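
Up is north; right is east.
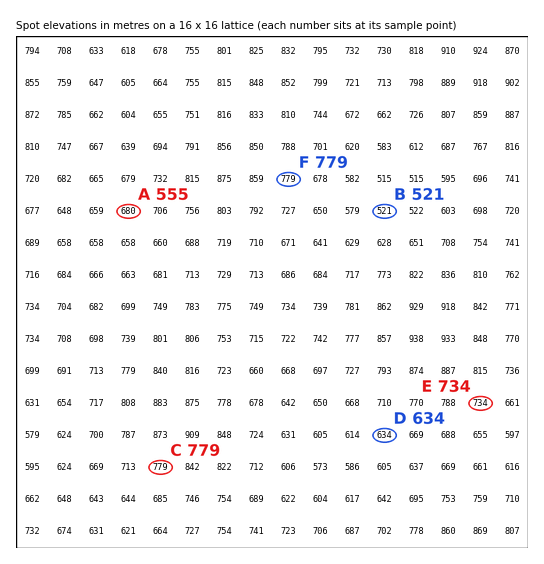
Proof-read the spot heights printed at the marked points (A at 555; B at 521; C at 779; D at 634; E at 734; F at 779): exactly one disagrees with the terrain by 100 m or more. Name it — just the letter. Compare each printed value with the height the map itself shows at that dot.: A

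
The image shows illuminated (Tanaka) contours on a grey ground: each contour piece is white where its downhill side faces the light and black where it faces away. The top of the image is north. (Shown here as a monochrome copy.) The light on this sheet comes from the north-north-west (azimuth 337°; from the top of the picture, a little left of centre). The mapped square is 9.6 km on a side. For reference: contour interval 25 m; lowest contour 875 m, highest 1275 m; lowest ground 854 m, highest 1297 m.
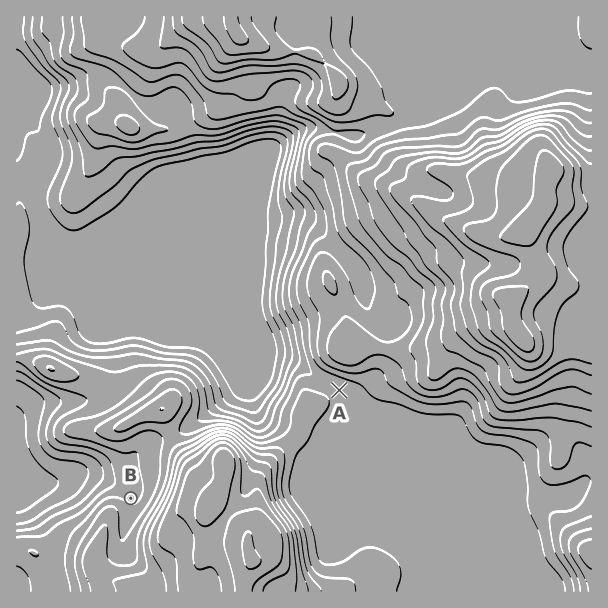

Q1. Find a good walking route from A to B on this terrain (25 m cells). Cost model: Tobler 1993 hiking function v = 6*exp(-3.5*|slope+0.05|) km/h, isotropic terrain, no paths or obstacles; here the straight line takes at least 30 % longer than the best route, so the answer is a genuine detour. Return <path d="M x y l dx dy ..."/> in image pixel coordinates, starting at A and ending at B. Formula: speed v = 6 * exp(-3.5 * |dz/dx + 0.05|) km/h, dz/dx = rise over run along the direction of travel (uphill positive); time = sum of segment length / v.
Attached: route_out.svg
<path d="M339 390l-10 11-33 16-12 12-18 9-11 0-24-12-15 0-33 17-3 0-9 4-4 5-9 18-14 13-1 3-12 12"/>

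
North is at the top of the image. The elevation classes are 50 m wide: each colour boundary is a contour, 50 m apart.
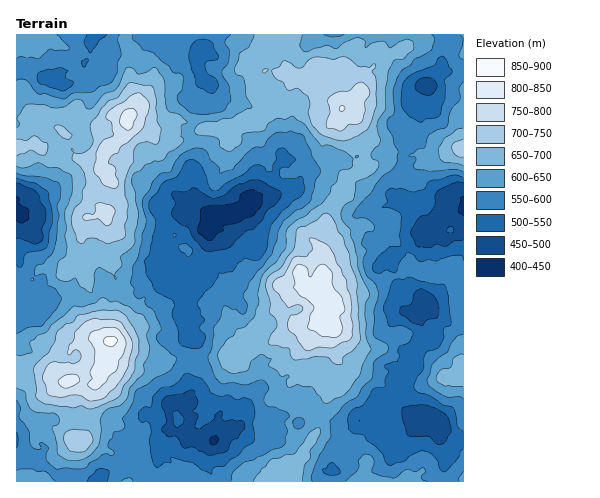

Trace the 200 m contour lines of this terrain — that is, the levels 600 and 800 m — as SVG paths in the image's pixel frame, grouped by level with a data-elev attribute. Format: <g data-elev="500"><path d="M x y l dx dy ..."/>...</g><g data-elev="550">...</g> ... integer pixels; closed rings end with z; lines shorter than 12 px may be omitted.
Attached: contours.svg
<g data-elev="600"><path d="M55 481l-10-10-7 0-7-2-11 0-3 1"/><path d="M133 481l-3-3-9 3"/><path d="M312 481l-1-4 4-12 5-11 11-17-1-16 14-17 14-8 4-8 10-10 2-17 14-10 0-6-12-7-3-4 1-23 4-19-2-8-9-8-4-12 0-5 4-9-5-5 0-4 3-8 7-1 2-6-7-7-11-1-3-3 3-7 14-14 12-17 10-7 5-7 1-12-4-8-1-7-5-8-1-5 1-4 5-4 1-3 0-24 3-10 6-8 8-5 4-6 17-9 3-11-3-4"/><path d="M428 481l-5-1-2-2 1-2 3-4-1-4-8 4-10-2-13 8-19-5-2-2 2-7 0-5-3-3-6-2-7 6 1 6-2 5-12 10"/><path d="M298 429l-4-2-1-6 5-4 4 1 2 3 0 4-3 3z"/><path d="M17 400l4 8-2 10 10 13 2 14 3 3 5 2 2-2-2-4 1-1 3 0 5 3-2 13 10 10 11-1 17 0 6-5 13-9 3-1 5 3 3-1 0-4-6-5 0-3 4-5 2-6 6-1 4-3 1-4-3-6 11-15 3-12 19-13 15-7 7-12-20-19-1-4 5-7-6-17-9-7-1-7-6 1-4-3-1-8-3-5 2-16 5-11 4-22 4-12-4-16 1-8 7-8 4-10 6-6 11-3 5-11 5-5 6-4 9-3 9 2 5 9 9 9 1 5 1 0 11-3 14-17 9-6 9-1 5-8 7-5 15-2 10 3 4 3 6 13 1 6 8 14 0 5-5 7-4 18-9 8-8 4-11 10-4 9-2 9-6 15-22 27-1 6-4 6-1 3 5 8-3 8-3 1-6-5-4 0-8-3-4 12-6 11-2 18-4 11 8 21 7 5 11-1 10 2 15-5 5 1 5 7-5 11 1 5 4 3 5 0 12 5 4 4-5 6 2 9-3 14-4 3-8 2-19 10-10 3-10 9-2 9"/><path d="M463 334l-7 3-4 5-5 10-14 12-6 17 3 5 12 9 6 2 11-1 4 3"/><path d="M17 173l9 3 21 2 10 4 3 4 0 12-3 8 2 11-5 32-2 6-9 8-7 4-2 7 1 2 7-2 4 1 2 10 7 4 7 9-5 11-15 17-14 2-11 6"/><path d="M463 82l-4 6 1 11-9 11-4 16-17 8-5 14-7 1-9 7 7 2-2 8 3 4 13 1 25-1 8 2"/><path d="M17 58l4-1 18 2 11-10 5 1 13 0 1-4-12-11"/><path d="M120 35l-3 5 4 14-3 9-1 10-6 10-12 4-5 4-20 2-8 6-4 0-16-5-7 0-13-14-6-1-3 2"/><path d="M231 35l-6 7 5 9-1 10-6 9-1 3 7 13 2 15-9 11-19 3-13-2-11-10-2-7 5-7 1-14-3-2-7-1-4-6-7-5-9-8-10-3-10-11 0-4"/><path d="M344 35l-11 2-9-2"/><path d="M460 35l3 4-4 17 2 3 2 0"/></g><g data-elev="800"><path d="M92 389l4 1 3-2 7-7 3-5 7-5 3-11 5-7 2-8 0-5-7-10-3-2-13 0-11 3-3 5 0 4 6 11-1 13-4 8 2 7-4 6z"/><path d="M65 388l8-2 6-4 1-2-2-4-3-2-6 0-9 5-2 2 1 2z"/><path d="M329 337l7 0 5-4 1-7-2-9 5-7-3-13-7-7-3-6 0-11-6-8-5-1-4 3-5 9-3 1-3-10-8-3-5 9 2 10-1 5 6 8 6 3 8 7-4 9-2 12 13 9z"/><path d="M127 130l5-2 5-12 0-3-4-4-8 1-5 7 0 8z"/><path d="M340 110l3 1 2-4-4-1z"/></g>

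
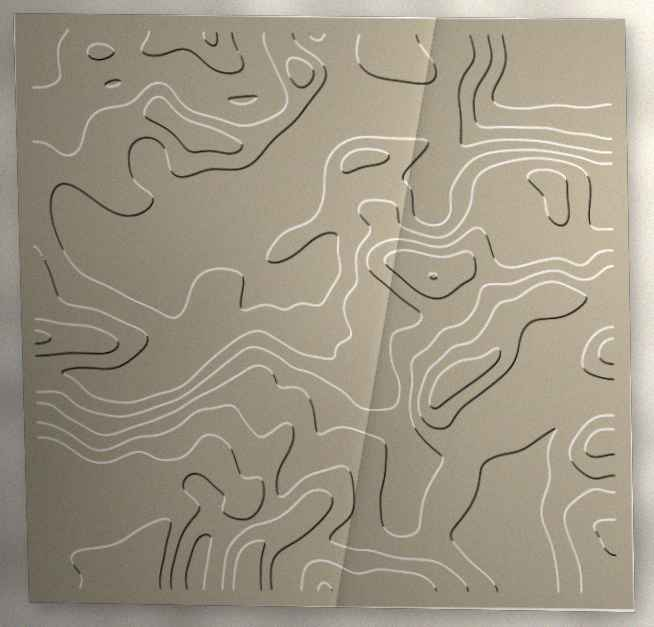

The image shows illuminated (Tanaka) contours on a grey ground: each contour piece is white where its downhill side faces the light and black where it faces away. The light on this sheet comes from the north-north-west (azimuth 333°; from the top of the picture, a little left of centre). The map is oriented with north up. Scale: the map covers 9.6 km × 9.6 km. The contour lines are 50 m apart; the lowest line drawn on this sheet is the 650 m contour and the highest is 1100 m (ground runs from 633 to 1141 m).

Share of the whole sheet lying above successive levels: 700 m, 96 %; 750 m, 95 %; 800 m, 74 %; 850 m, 57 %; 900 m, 47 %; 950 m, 36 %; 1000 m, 21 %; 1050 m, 11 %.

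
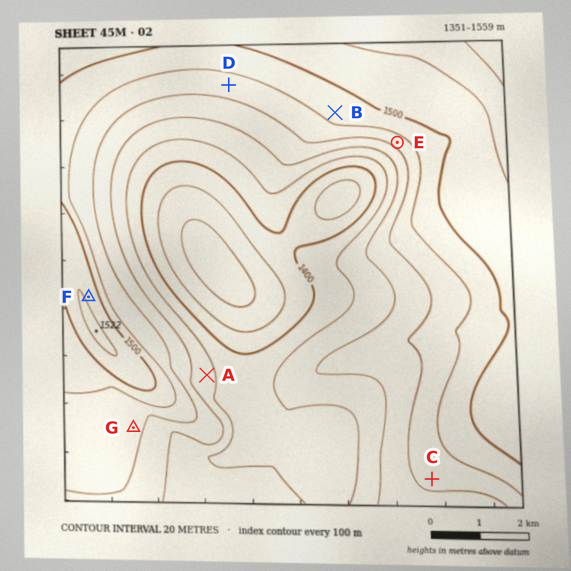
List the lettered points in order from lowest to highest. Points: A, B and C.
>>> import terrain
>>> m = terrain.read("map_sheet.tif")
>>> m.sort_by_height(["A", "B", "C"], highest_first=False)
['A', 'C', 'B']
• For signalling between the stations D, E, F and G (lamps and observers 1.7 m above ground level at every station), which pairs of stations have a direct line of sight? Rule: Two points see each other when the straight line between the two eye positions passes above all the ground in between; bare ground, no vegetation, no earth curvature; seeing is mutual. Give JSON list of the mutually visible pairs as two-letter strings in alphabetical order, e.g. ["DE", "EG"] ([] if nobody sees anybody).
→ ["DF", "EF"]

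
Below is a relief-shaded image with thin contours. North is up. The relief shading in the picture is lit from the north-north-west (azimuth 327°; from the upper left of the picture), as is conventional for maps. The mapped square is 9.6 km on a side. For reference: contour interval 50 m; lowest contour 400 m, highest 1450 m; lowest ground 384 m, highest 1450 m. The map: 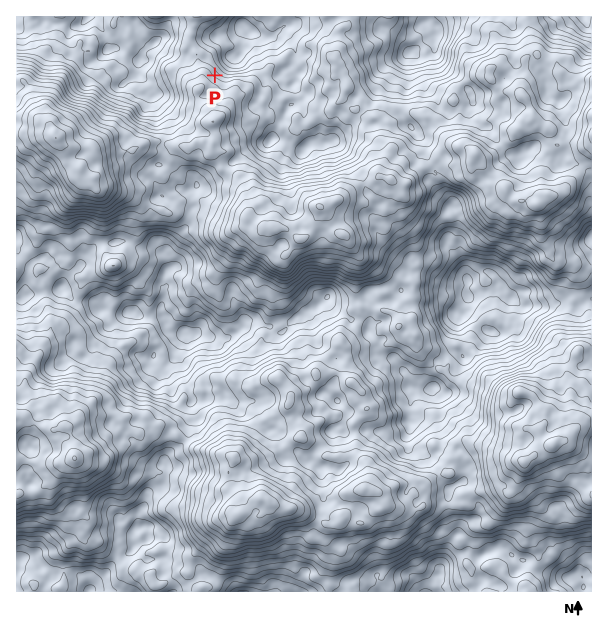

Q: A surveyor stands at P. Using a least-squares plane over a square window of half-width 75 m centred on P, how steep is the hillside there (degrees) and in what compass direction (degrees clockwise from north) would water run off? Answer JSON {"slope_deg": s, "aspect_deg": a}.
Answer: {"slope_deg": 29, "aspect_deg": 42}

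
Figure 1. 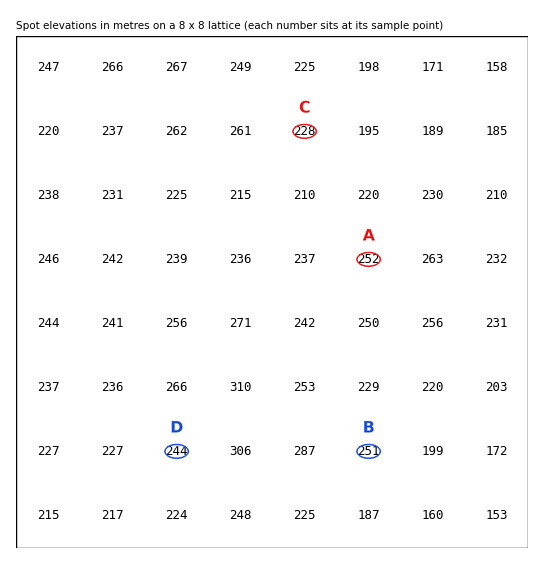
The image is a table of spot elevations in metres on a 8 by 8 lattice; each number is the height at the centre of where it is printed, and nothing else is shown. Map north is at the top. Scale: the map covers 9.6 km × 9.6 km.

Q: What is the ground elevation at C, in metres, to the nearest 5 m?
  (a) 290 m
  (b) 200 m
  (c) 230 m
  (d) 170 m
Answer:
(c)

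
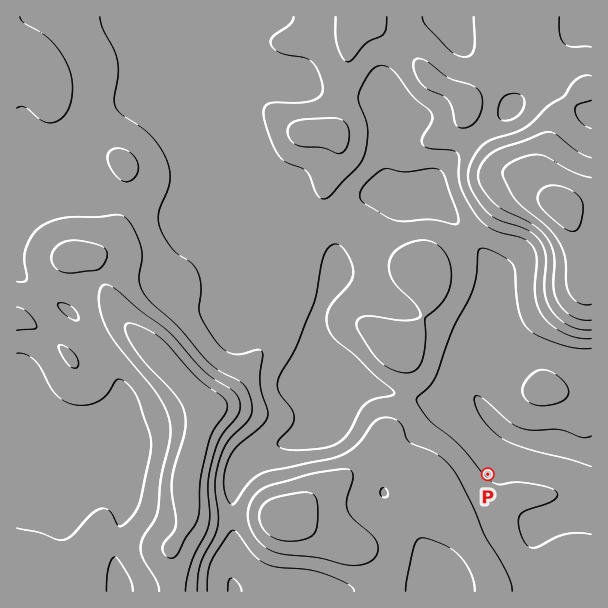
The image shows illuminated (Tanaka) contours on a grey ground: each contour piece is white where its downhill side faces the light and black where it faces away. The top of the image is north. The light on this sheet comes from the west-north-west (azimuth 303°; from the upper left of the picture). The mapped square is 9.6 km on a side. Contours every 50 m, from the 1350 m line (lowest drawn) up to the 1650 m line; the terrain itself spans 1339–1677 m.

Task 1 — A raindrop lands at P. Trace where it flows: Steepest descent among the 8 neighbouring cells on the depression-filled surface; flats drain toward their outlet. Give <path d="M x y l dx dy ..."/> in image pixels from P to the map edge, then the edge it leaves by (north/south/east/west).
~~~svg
<path d="M488 474l4-4 0-8 5-9 18-18 6 2 1 1 5 0 1 2 11 0 1 1 3 0 6 5 9 1 2 2 16 0 2 1 13 2"/>
exit: east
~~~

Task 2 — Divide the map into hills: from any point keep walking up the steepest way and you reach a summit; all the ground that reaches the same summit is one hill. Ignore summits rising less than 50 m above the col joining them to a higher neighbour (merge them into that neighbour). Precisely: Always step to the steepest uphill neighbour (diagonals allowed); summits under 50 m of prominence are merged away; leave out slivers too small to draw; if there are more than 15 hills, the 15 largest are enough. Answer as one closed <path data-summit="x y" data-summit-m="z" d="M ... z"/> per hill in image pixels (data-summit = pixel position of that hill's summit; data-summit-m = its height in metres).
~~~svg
<path data-summit="189 468" data-summit-m="1637" d="M147 16l-131 1 1 575 216 0 1-7-4-7 4-27-2-59 8-24 6-8 17-10 40-12 15-8 10-10 2-4-2-24-6-12-4-18-2-39 6-20 14-28-3-3-28-4-18-6-39-34-7-13-5-17 0-25 6-20-2-12-23-37-35-29-24-31-7-14z"/><path data-summit="560 206" data-summit-m="1677" d="M591 16l-443 1 3 13 7 14 24 31 12 9 9 1 25-12 21 0 44 12 13 1 23 8 19 3 32 0 6 4 4 12 0 27-4 16 0 21 4 12 5 5 7 4 24-4 8 5 41 44 17 24 0 30-5 27 1 30-13 23-1 15 16 24 10 10 16 9-5 6-6 18-1 27 10 20 14 14 11 6 36-10 17-3z"/><path data-summit="281 518" data-summit-m="1589" d="M350 382l-17 2-7 5 4 10 0 17-2 4-10 10-15 8-40 12-17 10-6 8-8 24 2 59-4 27 4 14 206-1-1-12-29-63-12-14-14-10 1-21 7-19 34-26 15-16 21-10 14-2-9-2-21 6-20 0z"/><path data-summit="395 348" data-summit-m="1492" d="M387 193l-10 0-8 3-13 13-19 36-1 31-14 27-6 20 0 27 6 30 5 8 6-4 17-2 76 20 20 0 21-6 9 1-2-16 14-27-1-30 5-27 0-30-17-24-41-44-8-5-25 4z"/><path data-summit="308 132" data-summit-m="1523" d="M249 73l-21 0-25 12-10-1 24 20 12 18 13 27-6 24 0 25 5 17 7 13 39 34 48 12 2-29 19-36 16-15 22 0-4-5-4-12 0-21 4-16 0-27-4-12-6-4-32 0-19-3-23-8-13-1z"/>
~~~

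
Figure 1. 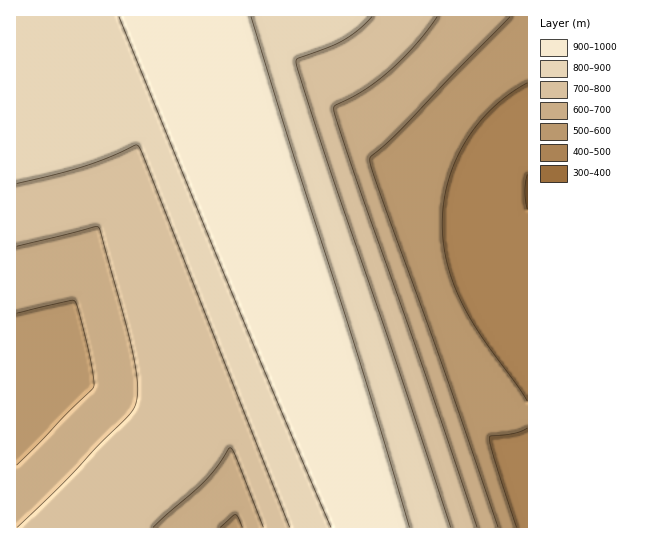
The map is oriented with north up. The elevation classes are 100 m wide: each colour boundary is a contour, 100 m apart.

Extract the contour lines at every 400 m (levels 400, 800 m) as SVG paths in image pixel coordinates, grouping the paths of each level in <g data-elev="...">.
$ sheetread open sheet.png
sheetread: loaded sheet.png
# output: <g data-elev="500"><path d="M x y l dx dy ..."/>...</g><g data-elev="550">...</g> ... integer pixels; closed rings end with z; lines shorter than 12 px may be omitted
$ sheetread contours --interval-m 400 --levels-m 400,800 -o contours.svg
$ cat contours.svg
<g data-elev="400"><path d="M527 209l-2-18 2-17"/></g><g data-elev="800"><path d="M451 527l-57-171-66-193-32-100 2-5 33-12 15-7 14-10 12-12"/><path d="M17 184l64-17 29-10 25-12 3 1 5 10 147 371"/></g>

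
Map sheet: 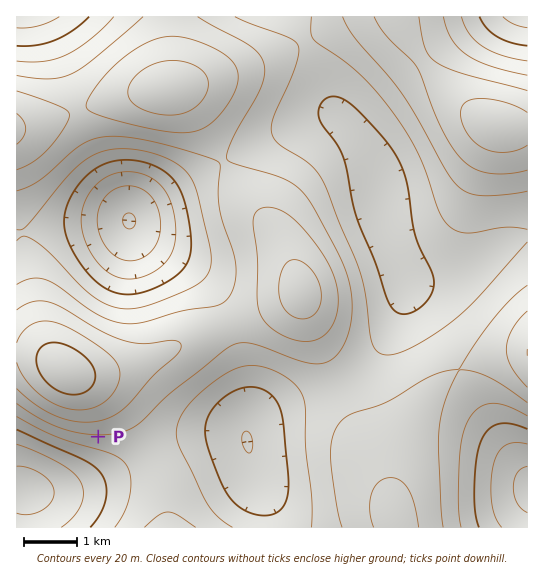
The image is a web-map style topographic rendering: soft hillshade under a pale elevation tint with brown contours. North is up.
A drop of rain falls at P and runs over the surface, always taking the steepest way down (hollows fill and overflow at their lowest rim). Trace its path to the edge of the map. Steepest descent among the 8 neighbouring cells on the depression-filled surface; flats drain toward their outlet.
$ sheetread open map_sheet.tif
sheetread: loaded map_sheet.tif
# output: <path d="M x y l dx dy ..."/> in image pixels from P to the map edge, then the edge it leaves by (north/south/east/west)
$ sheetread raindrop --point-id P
<path d="M98 437l0 17-32 32-17 0-2 1-29 0-1 2"/>
exit: west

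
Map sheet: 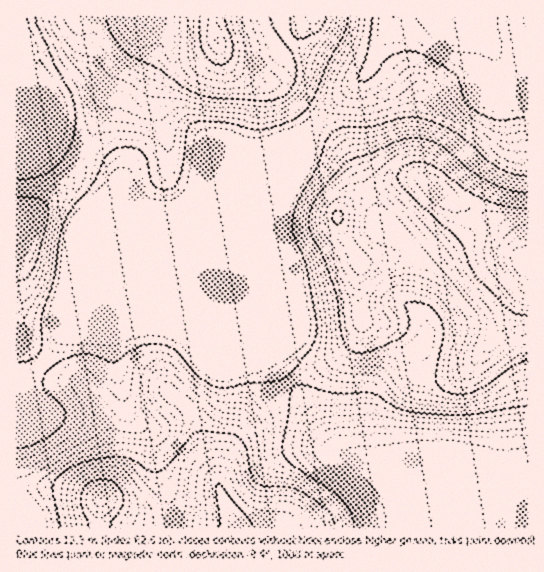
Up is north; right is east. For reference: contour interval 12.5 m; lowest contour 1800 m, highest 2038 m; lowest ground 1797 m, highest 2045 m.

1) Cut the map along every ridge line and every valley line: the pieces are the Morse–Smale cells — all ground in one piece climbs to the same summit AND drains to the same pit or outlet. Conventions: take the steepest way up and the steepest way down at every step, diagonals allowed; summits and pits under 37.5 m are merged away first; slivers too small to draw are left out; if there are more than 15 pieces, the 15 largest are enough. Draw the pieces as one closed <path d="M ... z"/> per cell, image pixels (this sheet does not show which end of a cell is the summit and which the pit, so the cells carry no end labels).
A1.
<path d="M527 16l-126 1-16 20-17 34-49 48-10 12 0 11-2 8-26 61 0 24 3 7 0 92-8 19 0 6 14 22 52-28 15-16 5-17 9 4 19 3 7 4 7 7 9 17 3 20 7 2 22 0 16-4 31-30 5-8 27-45 4-19z"/><path d="M402 16l-385 0-1 14 9 23 2 10 29 71 41 15 10 7 12 14 1 12 18 21 19 6 17 0 96-40 73-74 17-14 8-10 17-34z"/><path d="M301 139l-164 164-72 30-13 20-17 16-19 2 1 157 151-1 1-29-12-31-4-28-1-4-15-12 8 4 9 0 5-3 49-58z"/><path d="M527 272l-3 18-27 45-5 8-31 30-16 4-28-1-4-21-9-17-14-11-19-3-9-4-5 17-15 16-15 10-29 13-7 6 17 23 17 33 10 11 27 11 27 0 2 2-7 8-1 5 10 16 10 10 10 0 12-4 29-16 2 2-46 24-7 10 0 11 125-1z"/><path d="M27 64l-11 5 1 302 18-2 17-16 13-20 72-30 130-130-13 3-75 32-22 1-11-2-8-4-18-21-1-12-12-14-10-7-41-15z"/><path d="M309 132l-10 13-91 221-49 58-5 3-13-1 11 9 5 32 11 26 1 35 66-1-2-8-10-21-4-13 4-22 21-42 45-39-13-23 0-6 8-19 0-92-3-7 0-24 26-61 2-8z"/><path d="M290 381l-46 40-21 42-4 22 16 43 167 0 2-15 6-6 46-24-2-2-29 16-12 4-10 0-10-10-10-16 1-5 7-8-2-2-27 0-27-11-10-11-17-33z"/><path d="M17 31l-1 36 3 1 8-3 0-7z"/>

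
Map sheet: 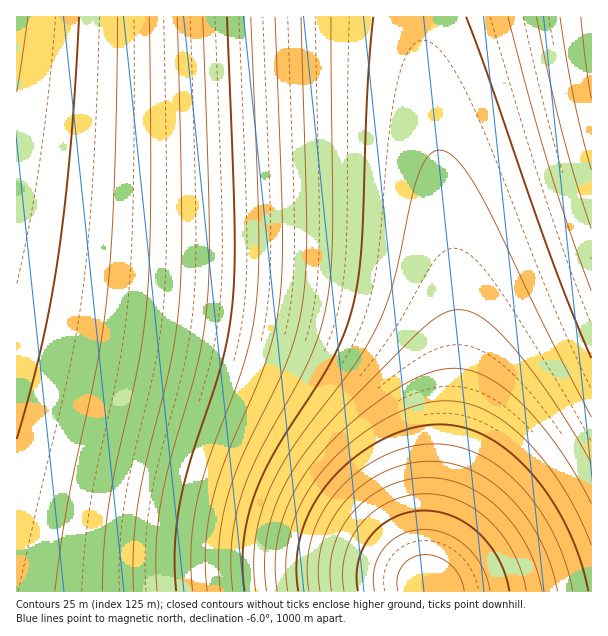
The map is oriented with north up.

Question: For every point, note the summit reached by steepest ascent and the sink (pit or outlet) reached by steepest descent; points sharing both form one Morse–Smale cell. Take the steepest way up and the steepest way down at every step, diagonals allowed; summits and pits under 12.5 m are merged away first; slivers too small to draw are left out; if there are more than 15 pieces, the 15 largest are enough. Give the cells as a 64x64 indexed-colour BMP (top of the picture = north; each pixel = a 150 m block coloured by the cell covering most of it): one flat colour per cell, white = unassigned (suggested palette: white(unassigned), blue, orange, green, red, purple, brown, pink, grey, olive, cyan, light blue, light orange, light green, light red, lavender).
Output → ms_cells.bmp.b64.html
<image width="64" height="64" href="data:image/bmp;base64,Qk12CAAAAAAAAHYAAAAoAAAAQAAAAEAAAAABAAQAAAAAAAAIAAATCwAAEwsAABAAAAAAAAAA////ALR3HwAOf/8ALKAsACgn1gC9Z5QAS1aMAMJ34wB/f38AIr28AM++FwDox64AeLv/AIrfmACWmP8A1bDFABERERERERERERERERERERERERERERERIiIiIiIiIiIiEREREREREREREREREREREREREREREREiIiIiIiIiIiIRERERERERERERERERERERERERERERESIiIiIiIiIiIhERERERERERERERERERERERERERERERIiIiIiIiIiIiEREREREREREREREREREREREREREREREiIiIiIiIiIiIRERERERERERERERERERERERERERERESIiIiIiIiIiIhERERERERERERERERERERERERERERERIiIiIiIiIiIiERERERERERERERERERERERERERERERESIiIiIiIiIiIRERERERERERERERERERERERERERERERIiIiIiIiIiIhEREREREREREREREREREREREREREREREiIiIiIiIiIiERERERERERERERERERERERERERERERESIiIiIiIiIiIRERERERERERERERERERERERERERERERIiIiIiIiIiIhEREREREREREREREREREREREREREREREiIiIiIiIiIiERERERERERERERERERERERERERERERERIiIiIiIiIiIREREREREREREREREREREREREREREREREiIiIiIiIiIhERERERERERERERERERERERERERERERESIiIiIiIiIiERERERERERERERERERERERERERERERERIiIiIiIiIiIREREREREREREREREREREREREREREREREiIiIiIiIiIhERERERERERERERERERERERERERERERESIiIiIiIiIiEREREREREREREREREREREREREREREREREiIiIiIiIiIRERERERERERERERERERERERERERERERESIiIiIiIiIhERERERERERERERERERERERERERERERERIiIiIiIiIiEREREREREREREREREREREREREREREREREiIiIiIiIiIRERERERERERERERERERERERERERERERESIiIiIiIiIhERERERERERERERERERERERERERERERERIiIiIiIiIiEREREREREREREREREREREREREREREREREiIiIiIiIiIRERERERERERERERERERERERERERERERESIiIiIiIiIhERERERERERERERERERERERERERERERERIiIiIiIiIiEREREREREREREREREREREREREREREREREiIiIiIiIiIRERERERERERERERERERERERERERERERESIiIiIiIiIhERERERERERERERERERERERERERERERERIiIiIiIiIiEREREREREREREREREREREREREREREREREiIiIiIiIiIRERERERERERERERERERERERERERERERESIiIiIiIiIhERERERERERERERERERERERERERERERERIiIiIiIiIiEREREREREREREREREREREREREREREREREiIiIiIiIiIRERERERERERERERERERERERERERERERESIiIiIiIiIhERERERERERERERERERERERERERERERERIiIiIiIiIiEREREREREREREREREREREREREREREREREiIiIiIiIiIREREREREREREREREREREREREREREREREiIiIiIiIiIhERERERERERERERERERERERERERERERESIiIiIiIiIiERERERERERERERERERERERERERERERERIiIiIiIiIiIREREREREREREREREREREREREREREREREiIiIiIiIiIhERERERERERERERERERERERERERERERESIiIiIiIiIiERERERERERERERERERERERERERERERERIiIiIiIiIiIREREREREREREREREREREREREREREREREiIiIiIiIiIhEREREREREREREREREREREREREREREREiIiIiIiIiIiERERERERERERERERERERERERERERERESIiIiIiIiIiIRERERERERERERERERERERERERERERERIiIiIiIiIiIhEREREREREREREREREREREREREREREREiIiIiIiIiIiERERERERERERERERERERERERERERERESIiIiIiIiIiIRERERERERERERERERERERERERERERERIiIiIiIiIiIhEREREREREREREREREREREREREREREREiIiIiIiIiIiEREREREREREREREREREREREREREREREiIiIiIiIiIiIRERERERERERERERERERERERERERERESIiIiIiIiIiIhERERERERERERERERERERERERERERERIiIiIiIiIiIiEREREREREREREREREREREREREREREREiIiIiIiIiIiIRERERERERERERERERERERERERERERESIiIiIiIiIiIhERERERERERERERERERERERERERERERIiIiIiIiIiIiERERERERERERERERERERERERERERERIiIiIiIiIiIiIREREREREREREREREREREREREREREREiIiIiIiIiIiIhERERERERERERERERERERERERERERESIiIiIiIiIiIiERERERERERERERERERERERERERERERIiIiIiIiIiIiIREREREREREREREREREREREREREREREiIiIiIiIiIiIhERERERERERERERERERERERERERERESIiIiIiIiIiIi"/>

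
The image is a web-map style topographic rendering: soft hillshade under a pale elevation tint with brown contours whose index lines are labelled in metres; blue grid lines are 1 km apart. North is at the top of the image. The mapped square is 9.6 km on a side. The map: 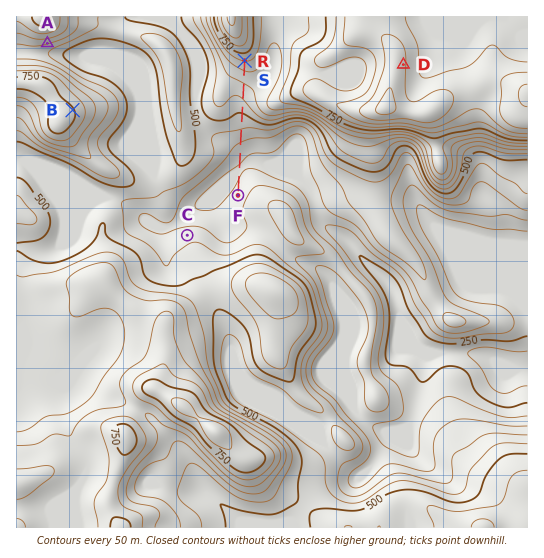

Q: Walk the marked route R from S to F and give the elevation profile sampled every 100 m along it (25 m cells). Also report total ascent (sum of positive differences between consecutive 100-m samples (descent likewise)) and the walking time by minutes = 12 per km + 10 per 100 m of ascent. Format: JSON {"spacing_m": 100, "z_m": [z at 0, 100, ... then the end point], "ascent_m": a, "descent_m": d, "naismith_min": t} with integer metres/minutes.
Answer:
{"spacing_m": 100, "z_m": [703, 673, 647, 625, 605, 586, 569, 553, 536, 517, 498, 480, 464, 447, 427, 407, 388, 373, 361, 353, 348, 347, 349, 354, 361, 369, 372], "ascent_m": 24, "descent_m": 355, "naismith_min": 33}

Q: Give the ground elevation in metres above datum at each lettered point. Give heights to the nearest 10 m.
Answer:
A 600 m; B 760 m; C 430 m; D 910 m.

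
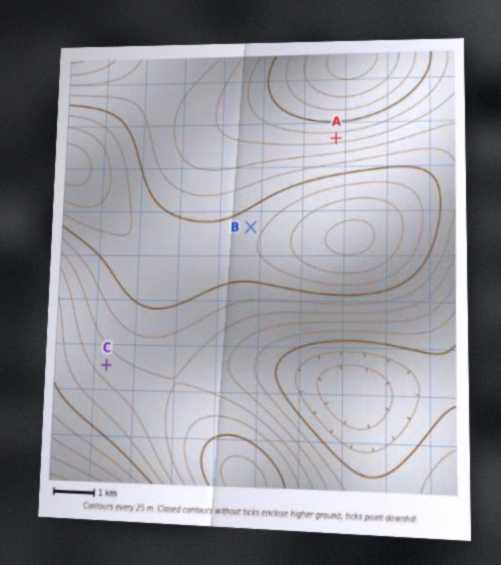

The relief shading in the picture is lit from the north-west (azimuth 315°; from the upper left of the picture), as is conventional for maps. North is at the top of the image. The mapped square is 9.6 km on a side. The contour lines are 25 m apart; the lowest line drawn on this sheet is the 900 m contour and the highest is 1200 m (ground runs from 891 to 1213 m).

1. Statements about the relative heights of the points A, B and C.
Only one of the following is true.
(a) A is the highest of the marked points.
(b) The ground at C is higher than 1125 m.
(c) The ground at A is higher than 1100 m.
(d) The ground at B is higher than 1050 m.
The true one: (d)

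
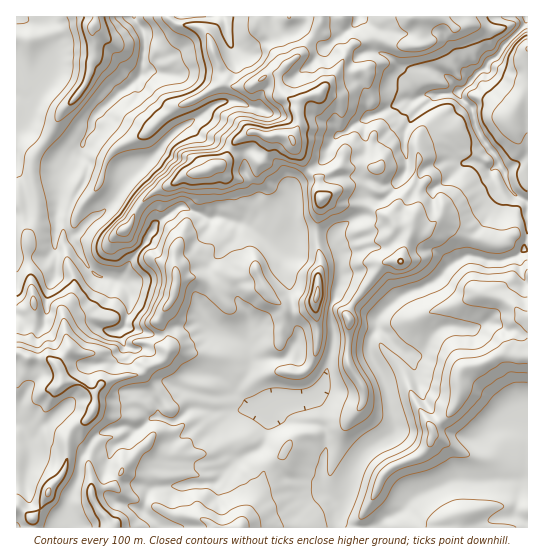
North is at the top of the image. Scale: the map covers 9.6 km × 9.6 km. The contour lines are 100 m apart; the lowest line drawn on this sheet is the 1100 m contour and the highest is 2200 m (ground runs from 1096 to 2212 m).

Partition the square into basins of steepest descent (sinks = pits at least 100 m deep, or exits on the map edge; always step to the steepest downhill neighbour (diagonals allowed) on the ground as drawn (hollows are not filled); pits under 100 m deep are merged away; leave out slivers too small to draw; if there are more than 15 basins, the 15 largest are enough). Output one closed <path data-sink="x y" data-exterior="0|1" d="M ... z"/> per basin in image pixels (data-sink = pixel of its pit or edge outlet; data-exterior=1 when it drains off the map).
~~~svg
<path data-sink="526 17" data-exterior="1" d="M527 16l-206 1-4 14-16 23-12 9-10 11 0 12 2 7 5 4 13 5 0 24-7 11 1 8 16 26 10 8 2 24-4 16 0 26 4 20-4 14-1 22-5 6-9 4-16 0-21-21-8-19-18 6-14-1-8 9-22-8-18 2-4 18-14 21 0 4 9 16-1 19-6 6-14 4-8 8-14 1-22 7-8 10 0 14-3 7-7 7-11 6-6 8-1 14 15 3 6 7 3 34 4-4 19-2 7 6 22 11 14 3 16 8 12 0 20 5 9 8 314-1z"/><path data-sink="134 17" data-exterior="1" d="M321 16l-225 1 0 5-4 5 3 12 0 18-8 25-8 12-16 16-12 24-19 25-1 15 5 25 0 19-9 19-4-23-4-8-3 0 1 147 12 6 20 0 7 6 6 18 16 0 16 10 9-10 22-7 14-1 8-8 14-4 6-6 1-19-9-16 0-4 14-21 4-18 18-2 22 8 8-9 14 1 18-6 8 19 21 21 16 0 13-8 6-38-4-20 0-26 4-16-2-24-10-8-16-26-1-8 7-11 0-24-13-5-5-4-2-7 0-12 10-11 12-9 16-23 4-9z"/><path data-sink="17 17" data-exterior="1" d="M95 16l-79 1 0 188 7 9 4 23 9-19 0-19-5-25 1-15 19-25 12-24 16-16 8-12 8-25 0-18-3-12 4-5z"/><path data-sink="17 425" data-exterior="1" d="M19 353l-3 1 0 152 17 11 8-10 11-22 12-14 3-8 1-28 6-8 11-6 7-7 3-7 0-13-17-11-16 0-6-18-7-6-20 0z"/>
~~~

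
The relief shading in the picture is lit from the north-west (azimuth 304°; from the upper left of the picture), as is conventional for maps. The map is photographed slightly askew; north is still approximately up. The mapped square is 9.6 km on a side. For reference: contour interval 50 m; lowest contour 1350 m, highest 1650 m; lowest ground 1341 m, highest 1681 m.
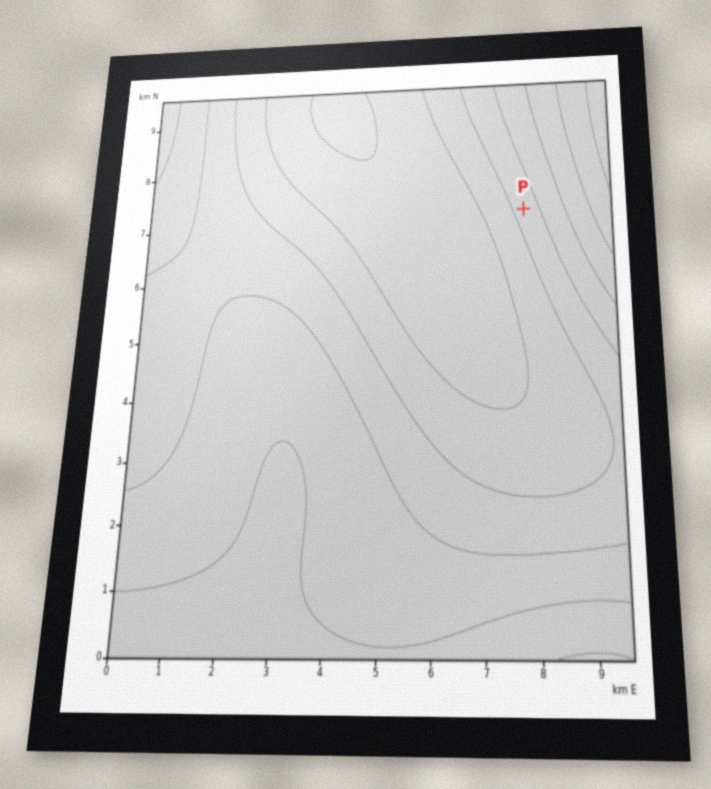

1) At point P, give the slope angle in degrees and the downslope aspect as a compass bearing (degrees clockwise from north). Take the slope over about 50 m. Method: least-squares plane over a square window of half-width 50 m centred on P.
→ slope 6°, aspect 247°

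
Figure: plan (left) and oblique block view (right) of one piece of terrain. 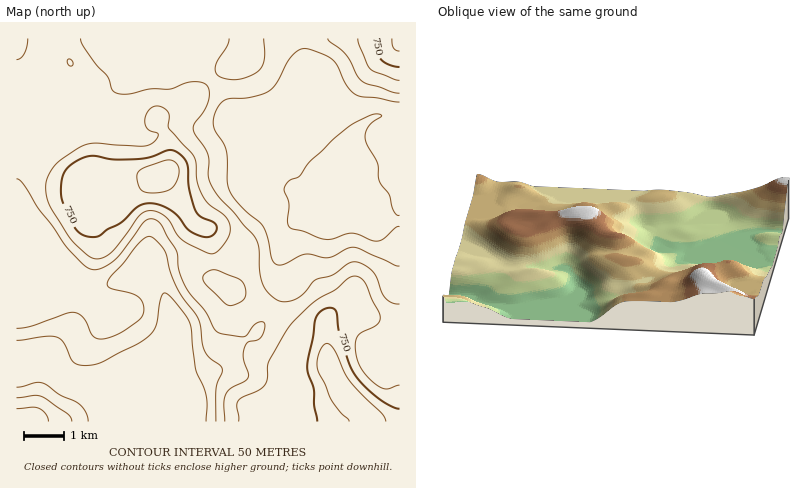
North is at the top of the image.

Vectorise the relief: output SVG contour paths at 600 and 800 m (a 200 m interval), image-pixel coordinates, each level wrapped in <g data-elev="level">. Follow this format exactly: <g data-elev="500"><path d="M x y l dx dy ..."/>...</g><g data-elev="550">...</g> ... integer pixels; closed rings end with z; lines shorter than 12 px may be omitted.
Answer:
<g data-elev="600"><path d="M72 422l-1-4-3-4-26-17-8-2-18 3"/><path d="M16 328l16-2 40-14 6 1 4 4 10 17 5 4 13-1 16-8 16-13 2-6-1-8-3-4-6-4-24-6-3-2 0-4 4-6 12-12 17-22 6-5 6 0 12 13 6 22 7 16 21 30 3 8 2 18 2 8 17 16 0 4-6 16 0 34"/><path d="M400 266l-4 0-36-17-6-2-8 2-16 8-24-3-22 10-6 1-3-1-3-6-4-20-5-12-23-20-11-16-2-8-1-32-2-7-9-13-2-8 4-12 7-10 6-2 22-1 12-3 6-4 8-8 12-24 8-7 6-2 16 4 12 7 6 6 9 20 9 9 6 2 14 1 24 4"/></g><g data-elev="800"><path d="M386 422l-4-8-32-32-6-10-10-23-4-5-4 0-4 4-4 8-1 8 1 6 14 30 17 22"/><path d="M147 192l15 0 10-5 4-5 3-8 0-6-3-6-4-2-6 0-27 10-2 6 1 8 4 6z"/><path d="M392 38l2 10 6 3"/></g>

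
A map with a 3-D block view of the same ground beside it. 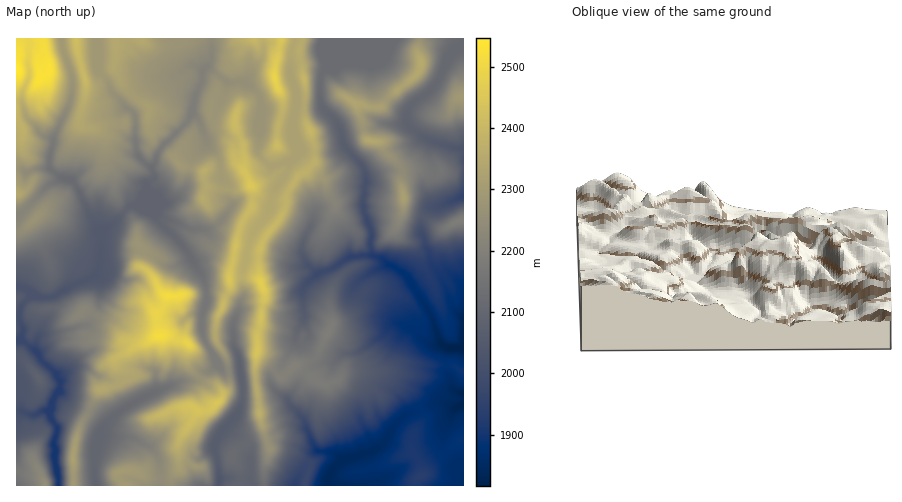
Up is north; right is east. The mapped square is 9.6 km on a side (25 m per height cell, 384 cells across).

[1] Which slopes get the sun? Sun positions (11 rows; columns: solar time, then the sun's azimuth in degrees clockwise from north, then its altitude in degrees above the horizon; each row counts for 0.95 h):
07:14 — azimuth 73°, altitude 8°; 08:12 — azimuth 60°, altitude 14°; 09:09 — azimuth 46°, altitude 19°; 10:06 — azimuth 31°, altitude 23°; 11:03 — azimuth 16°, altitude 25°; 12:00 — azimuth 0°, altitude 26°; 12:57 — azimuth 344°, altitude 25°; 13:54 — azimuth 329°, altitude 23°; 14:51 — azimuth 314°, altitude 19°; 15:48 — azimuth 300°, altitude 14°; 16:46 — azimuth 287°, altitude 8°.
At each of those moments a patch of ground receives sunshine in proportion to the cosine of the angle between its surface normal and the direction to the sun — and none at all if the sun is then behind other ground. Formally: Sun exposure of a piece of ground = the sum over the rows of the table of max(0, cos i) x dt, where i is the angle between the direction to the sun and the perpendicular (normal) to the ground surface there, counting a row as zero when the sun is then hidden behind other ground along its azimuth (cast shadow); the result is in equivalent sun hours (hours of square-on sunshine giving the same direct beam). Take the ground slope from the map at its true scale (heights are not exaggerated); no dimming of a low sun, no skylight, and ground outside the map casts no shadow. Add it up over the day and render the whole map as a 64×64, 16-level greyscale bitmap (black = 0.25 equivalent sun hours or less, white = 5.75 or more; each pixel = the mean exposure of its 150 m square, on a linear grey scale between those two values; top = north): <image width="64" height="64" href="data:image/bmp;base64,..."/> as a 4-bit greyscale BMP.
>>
<image width="64" height="64" href="data:image/bmp;base64,Qk12CAAAAAAAAHYAAAAoAAAAQAAAAEAAAAABAAQAAAAAAAAIAAATCwAAEwsAABAAAAAAAAAAAAAAABEREQAiIiIAMzMzAERERABVVVUAZmZmAHd3dwCIiIgAmZmZAKqqqgC7u7sAzMzMAN3d3QDu7u4A////AGZ4o0mZdVV6l2d3ZEQSdomIdmZlZ3d3dmd3iZiHZniIeImUSIl1aHZniJhjQRaEVnd2ZVVnZneHd3d3mqmHiJioinRIeIad26upmHdkWXRWd3U1VWd1Z5mZh2ZomqqYiKiadGiJh5zu3LmId4z9hWd2dkVWZ5dWeaqph2Z5qZiIqrlUipl2irzLunZWdZpld2Z3RWV6zJdmeJmZmImZmHfO2WN7mHZ5q6u4iHVWhUV3ZWeZh3dRIzRWZ5mZmZmZh97rQ4uXZniJmGV6pkRTJFZUR5hmeDIzNFVmeIiImZmZqrtznMdWd3ZUIjaYRFMjREM1mpm3NVRVRVV4mZiJmaqZqrVr2GVoiGQgEnmFQyI0Q0aJqYRGVVVWNWeaqYiZqqvtlVrbVFeaqHQjRoZCESNDR6qZg1ZVVXVGRXmqmImZljhpqs2FRGnf/9hWZ3UiEjWZmrpDVlVWVGU0VomZiatWUjaqq4QiNGrv/9ubymMhNpy5lCRVVVZUZEREV4mIeHiGNcuacQERJHrv///d6UI2iqpTNEREVUVldmRWeIiIiIZDeJmGQwERJHvv/u/MpEeboxNUNFVFZneHVmd3eJaIdnZ5mq3bhBACE2m8yr/lSKpBNFVXhlZ3d3Z3dlZ3dYdpqFiZu6ZndUQiEjWu/aRHhyV1V4mqh2d3d3dnd3hmd5zERpu1JFeKpUIRJ2enZEdlSIZoqqqpmImZmZmYdml5ujIkV4qWZVUQExIzR2NER1RXiZh4mrqZmaqpmaqZq5q3VTM2vdyEIhESERFWMmRHVVaKu5d4rMuqq7u7u7zMy2R2ISI4qplzECIRFKQXc1qZqpqpl3dVasu7u6qquqq2NmeXd3eaiJlyIzado0lTaZqpmYiYZniHnLq6qoh0N0dXiZmYmZq8u6mIjNxlh1NpmIdoiIh2iJmHqpqXeGZ3Z2Z2RYupisuqqqvOt1Z2Q3uWiYiZepeJmqqamYeIZ4h1ZnqWNGirqZmYmqnIRXUzepipiJiImqqqmYh3d4homXdlWKuXebqqqYiIYmZGlCJqqYZ4h2mry5h3d3d3lniXapqavLqbzbdWeqdEVUaYMTaXV4iXiqvLqYd3d3mGeHdYzd7u3czcu6mrdURENYphJoZnm6iZqqqph3d3ilaId7l0Na3/683dzMmLy6pmi0EUZomJmJqpmamHd4mnZ4h4hlZlR6zKvM3dt7///5iYVRJpynZpq7l3mpiImpVol4hmd3ZmZ5iJuGd53//rmJiHVpu8uGaau3ZpuqqqZniIh2d3d3d3Z3eZMV7/67mImqiLvMqZh2ettkSLzKZWeXh3Znd4iHh3h4q7/8iKqHecp4qrqYZ3IBW9p2eXVFZ3dmdFZomHeId3eN/qiZiWZ6uoeJmGZ3MjQ0isthASRWVlVTRWd3d3h3iJiYq8u4ZWm6d4h4dmU0VkMQAgAAAUZDNEM0VmZnd3iJmIrNy5VniauYi4VFVUVWZCM0QAADUxASJDRVVWZ4h4nLq93JZpqpm6iKlDRFVmZmNFR2I2iDMQAIVERFZ3h3ibu7zJaKmYiLp3m3NFVXdmVXpmmFV0NWMQqmREVniHd4rP3JeHQzJKu3aKtkVVV3ZWiFaZdWRJ3ISbp2Z3iIdmWc7Jl1RDITWspWiqZWZWdmiXNXh0ZovO/Vi6iHd4ZlQ2uYiKqXQ0U2vIeIqGdlZ2iZZniHV3iazvFIupd4dFVFZniIecuFiGRqqHiIdlRFiHZWeIdXdlaL5UWbqppUNFd2eIdlabqHUyNVeJl1Q0WKp1iamZl0NDRspWrd2EU0Z1ZnZmQ3qoeIdVd4mmQzRomYaJmJuXMiI0vIZpynZVVmZlV2VjNnmYdnrKiKpRNHZ4dWZnq4ZFQzaq3MgzSYdmdjIkVVQ2dmdle7uoi5VWqnd1VWmqh3h3d2NGYyM0eHd1WIZkRorad2epmpqaumaLynMzRWmZmZq6RFdmVFRXd3i6MnV6ms6oiqvIVXirqruoQSM1m7q6vKlXh1d2VWd3iXQ0aqmIq6iZm5hTV4mZmIYhAlq7zLzMyWdmV4ZmZnd2dnRLyYiJh5qZmpeph3mHZDEANoq8zLlmd5uGdlVVZ3hlVkOsmIiJqLuJu6h1eqdVWKzKq6qWREWIpTOHVVZ4hVVodlu5l3hmmYipiHeKp1Vr7//8pkMzRYthE2l4mZiHZneGNLuHiIiod5h4ie+lRWeLqYdkMhAhlxFFSJeJmquHh4d2eneKqId4qnic22MjV3ICZmVWZDF0M1NGl3iIm2WIiZh3eIrKd2eJd4qWMSNFERVkV5qYVGRWNVR3eIiFNZqpmXiZic2nZlZ3eHQRE3m8pjM2mqllNDRWZVd3mnN6uqmYd6mIrdpmQmhndDRb7ty1EiNYmpgmRFVlVniHNomZmZh2qpirqXVWqGeFWv/dy7tyETV6uzWWZnVGmZVoiZmZmIaKmpmHdmm3V5aP68zMzukhNGi9VIiHlke6dHiYiIiZiIqmVVeHipZ6l6ys3LzN3aRFaLuXeYmmSKh3iIiIiIiZeoZ2Zoq5hoqHd6u6mru8yGZoq6eJm6RJl4iHdnd4d3ZmmHZmaqh2i7l3iIiIiZmImHebl5mshFmXiIdnZnd3d3eJh1VIqYZ6t3eIiIiJqYrKh4qYmZpleYd4iIZWeId3d4hnU1epd4iHeIiIiIirvLl3eKiImniIiIiIdnmZiIh3iYZlZXhnl2eIiIiIiJzbqYeJ"/>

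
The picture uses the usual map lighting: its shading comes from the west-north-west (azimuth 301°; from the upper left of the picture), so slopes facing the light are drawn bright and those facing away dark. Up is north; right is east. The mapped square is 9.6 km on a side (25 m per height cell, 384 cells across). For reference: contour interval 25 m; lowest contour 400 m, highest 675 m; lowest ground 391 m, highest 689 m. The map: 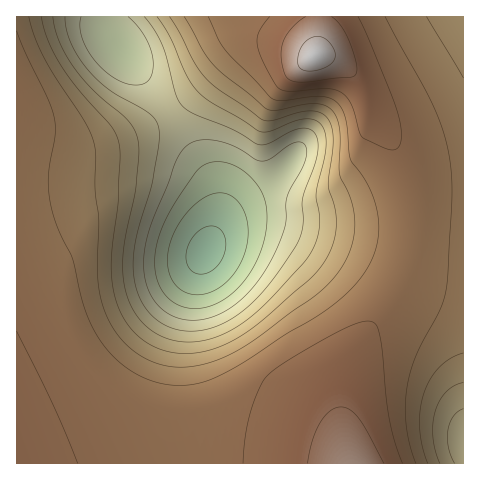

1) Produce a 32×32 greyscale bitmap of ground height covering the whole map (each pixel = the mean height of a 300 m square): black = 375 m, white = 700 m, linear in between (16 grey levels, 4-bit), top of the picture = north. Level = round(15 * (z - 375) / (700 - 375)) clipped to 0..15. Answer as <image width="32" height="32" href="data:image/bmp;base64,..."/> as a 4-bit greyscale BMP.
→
<image width="32" height="32" href="data:image/bmp;base64,Qk12AgAAAAAAAHYAAAAoAAAAIAAAACAAAAABAAQAAAAAAAACAAATCwAAEwsAABAAAAAAAAAAAAAAABEREQAiIiIAMzMzAERERABVVVUAZmZmAHd3dwCIiIgAmZmZAKqqqgC7u7sAzMzMAN3d3QDu7u4A////AMzMy7u7u7u7zMzd3d3LqYfMzLu7u7u7u8zM3d3dy6l2zMy7u7u7u7vMzM3d3Muod8zLu7u7u7u7zMzN3dzLqIfMy7u7u7u7u7zMzN3My6mHzLu7u7u6q7u8zMzMzLupiMy7u7uqqqqru8zMzMy7qZnLu7u6qZmZmqu8zMzMu6qZy7u7qpiHd4mau7zMzLu6qru7uqmHZmZniaq7vMy7uqq7u7qYdlVEVniZqru7u7uqu7u6mGVDM0RXiJqru7u7qru7qpdlMiIjRXiJqru7u6q7u6qHZDIRIjVniJqru7uqu7uph2QyERI0VniJqru7qru6qpdkMhESI0Vniaq7u6q7uqqXZTIREiNFZ4mau7u6u6qpmGVDIRIjRWeJmru7uruqqZh1QyIiM0Vniaq7u7q7qqmYdlQzIjNFZ4mqu7u6u6qpmHZUQzM0RFeKq7u7uruqqZh2VUQ0RERWiru7u7q7qqmYdmVERFVUVoq7y7u6u6qpmHZlVVVnZlaKvMy7qruqmYd2ZVZmeId3iszLu6q7qph2ZlZmd4mpmavMy7uqu6mHZVVWd4iau7u8zMu6qrqpdlRFVniZq83d3dy7uqm6mGVERFeJmrvN7u3cu6qpqodURERniau8ze7tzLqqmamGVERFaJqrvM3u7cu6qZmpdlREVniau7vM3dzLqqmZ"/>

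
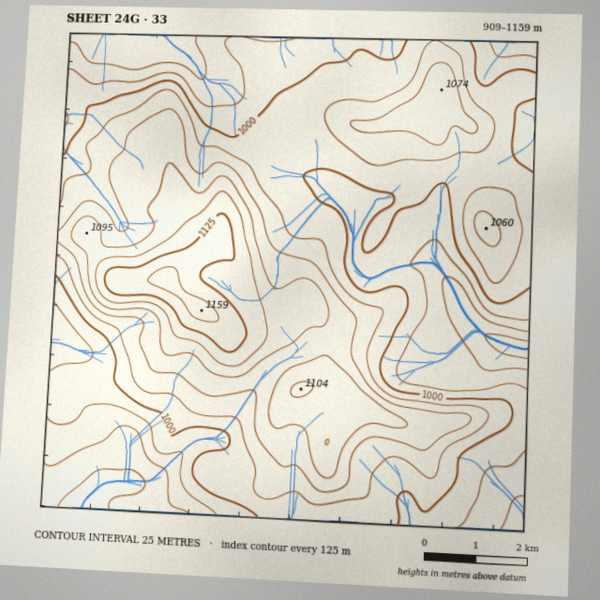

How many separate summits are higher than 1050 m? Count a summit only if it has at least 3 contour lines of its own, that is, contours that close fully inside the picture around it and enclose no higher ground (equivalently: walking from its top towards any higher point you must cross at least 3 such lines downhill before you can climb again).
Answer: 1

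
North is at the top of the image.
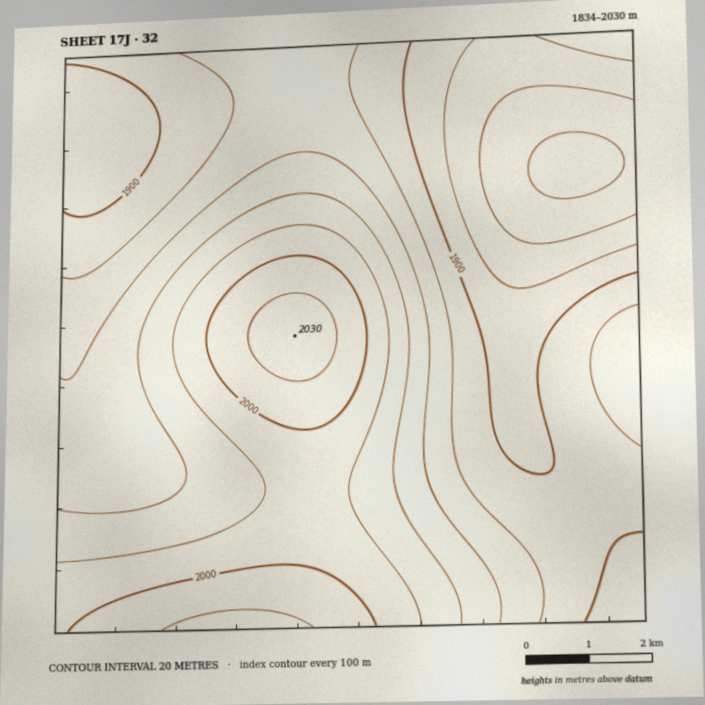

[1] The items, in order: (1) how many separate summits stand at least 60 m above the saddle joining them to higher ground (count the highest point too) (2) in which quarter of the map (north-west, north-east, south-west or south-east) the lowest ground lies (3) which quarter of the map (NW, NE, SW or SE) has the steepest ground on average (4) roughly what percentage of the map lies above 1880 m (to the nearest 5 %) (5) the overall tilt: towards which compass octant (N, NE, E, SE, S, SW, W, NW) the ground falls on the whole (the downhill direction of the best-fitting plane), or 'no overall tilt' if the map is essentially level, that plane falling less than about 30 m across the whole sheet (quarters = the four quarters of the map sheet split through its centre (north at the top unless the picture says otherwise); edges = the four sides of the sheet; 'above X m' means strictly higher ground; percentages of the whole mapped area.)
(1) There is 1 summit with 60 m or more of prominence.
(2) Look to the north-east quarter for the lowest ground.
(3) Slopes are steepest in the north-east quarter.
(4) Ground above 1880 m makes up about 90 % of the sheet.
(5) On the whole the ground falls towards the north-east.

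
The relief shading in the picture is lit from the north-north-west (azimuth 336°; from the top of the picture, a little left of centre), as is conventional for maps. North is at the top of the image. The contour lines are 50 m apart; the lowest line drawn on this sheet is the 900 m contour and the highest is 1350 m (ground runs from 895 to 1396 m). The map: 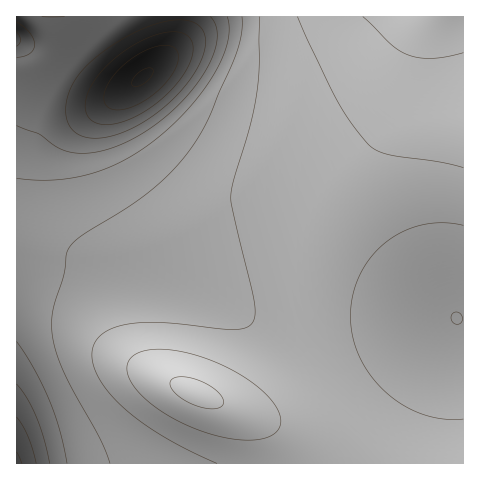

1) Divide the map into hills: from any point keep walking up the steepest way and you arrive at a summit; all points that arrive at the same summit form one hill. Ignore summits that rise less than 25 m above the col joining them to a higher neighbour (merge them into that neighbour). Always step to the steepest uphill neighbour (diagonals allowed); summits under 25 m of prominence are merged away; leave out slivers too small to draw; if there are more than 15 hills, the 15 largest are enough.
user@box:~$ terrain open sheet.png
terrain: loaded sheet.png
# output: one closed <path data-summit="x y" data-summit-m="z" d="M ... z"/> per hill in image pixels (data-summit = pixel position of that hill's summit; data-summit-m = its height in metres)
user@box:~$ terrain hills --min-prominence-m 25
<path data-summit="437 17" data-summit-m="1396" d="M463 16l-282 0-2 18-9 19-32 28-22 13-19-2-30-18-12-3-21-19-17-10-1 225 27-6 31 0 37 6 40 10 39 14 82 40 19 5 36-3 105-15 31 1z"/><path data-summit="196 392" data-summit-m="1360" d="M74 261l-31 0-27 8 1 195 447-1-1-144-31-1-116 16-33 0-68-32-43-18-61-17z"/><path data-summit="52 17" data-summit-m="1100" d="M180 16l-163 0-1 25 18 11 21 19 12 3 30 18 19 2 22-13 32-28 9-19z"/>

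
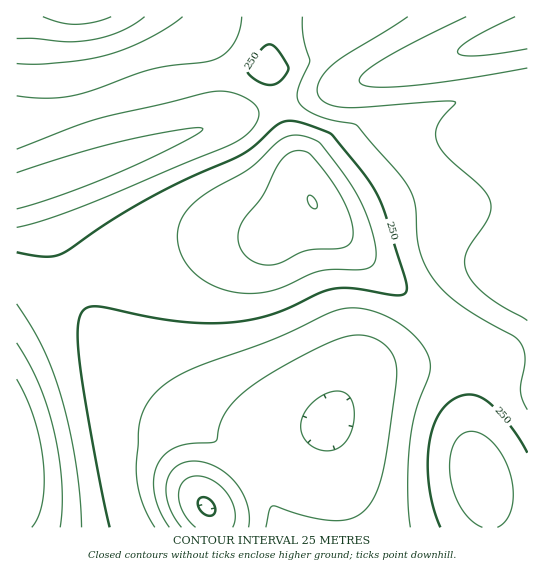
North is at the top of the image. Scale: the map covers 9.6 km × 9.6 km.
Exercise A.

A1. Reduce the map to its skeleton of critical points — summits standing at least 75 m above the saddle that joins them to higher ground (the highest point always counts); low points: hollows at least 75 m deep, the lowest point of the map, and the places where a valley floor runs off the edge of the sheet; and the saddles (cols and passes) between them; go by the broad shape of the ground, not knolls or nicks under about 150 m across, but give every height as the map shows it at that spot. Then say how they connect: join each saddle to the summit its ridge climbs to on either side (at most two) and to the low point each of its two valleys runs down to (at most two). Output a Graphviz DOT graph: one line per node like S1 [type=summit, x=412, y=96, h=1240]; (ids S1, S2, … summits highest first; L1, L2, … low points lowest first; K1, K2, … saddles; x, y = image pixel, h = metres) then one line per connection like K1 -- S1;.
graph terrain {
  S1 [type=summit, x=17, y=459, h=349];
  L1 [type=low, x=207, y=506, h=122];
  L2 [type=low, x=526, y=30, h=138];
  L3 [type=low, x=77, y=17, h=140];
  K1 [type=saddle, x=70, y=278, h=252];
  K2 [type=saddle, x=433, y=317, h=244];
  K3 [type=saddle, x=279, y=105, h=237];
  K1 -- S1;
  K1 -- L1;
  K1 -- L3;
  K2 -- S1;
  K2 -- L1;
  K2 -- L2;
  K3 -- S1;
  K3 -- L2;
  K3 -- L3;
}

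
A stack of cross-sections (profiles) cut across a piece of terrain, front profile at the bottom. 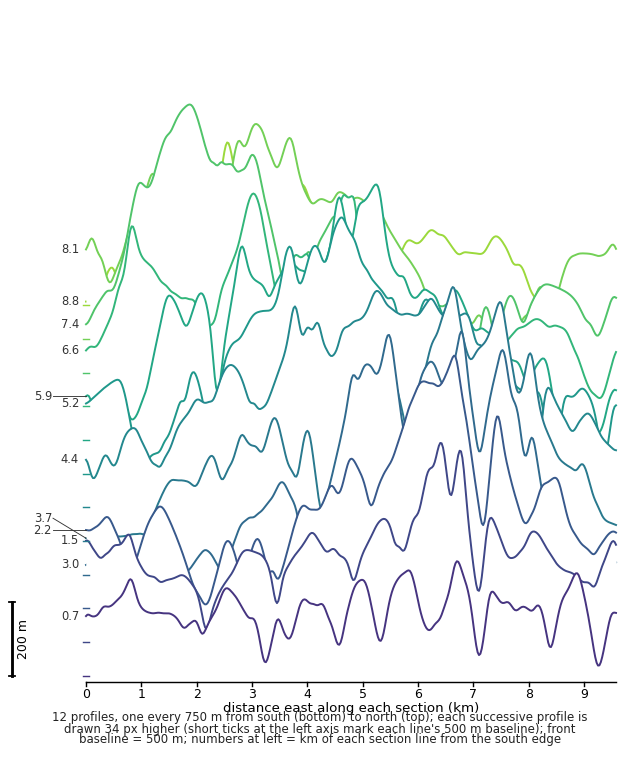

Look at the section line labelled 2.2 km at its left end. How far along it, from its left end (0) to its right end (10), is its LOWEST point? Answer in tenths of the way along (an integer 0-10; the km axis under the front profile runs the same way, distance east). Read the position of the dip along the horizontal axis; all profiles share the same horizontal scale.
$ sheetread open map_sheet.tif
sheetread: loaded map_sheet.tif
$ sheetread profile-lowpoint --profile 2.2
2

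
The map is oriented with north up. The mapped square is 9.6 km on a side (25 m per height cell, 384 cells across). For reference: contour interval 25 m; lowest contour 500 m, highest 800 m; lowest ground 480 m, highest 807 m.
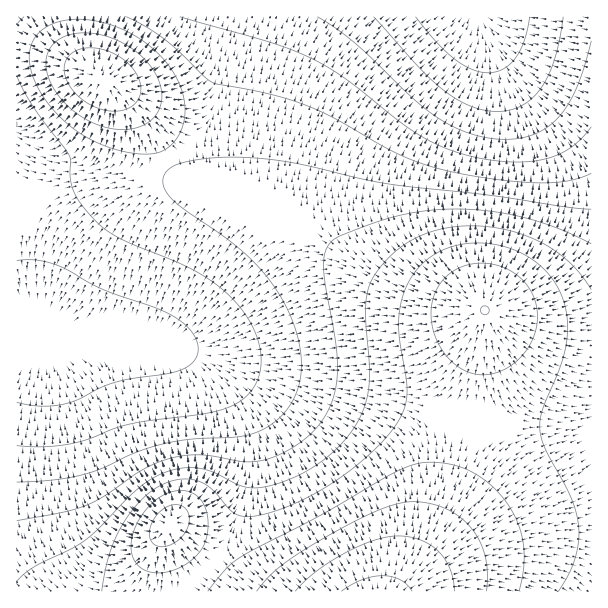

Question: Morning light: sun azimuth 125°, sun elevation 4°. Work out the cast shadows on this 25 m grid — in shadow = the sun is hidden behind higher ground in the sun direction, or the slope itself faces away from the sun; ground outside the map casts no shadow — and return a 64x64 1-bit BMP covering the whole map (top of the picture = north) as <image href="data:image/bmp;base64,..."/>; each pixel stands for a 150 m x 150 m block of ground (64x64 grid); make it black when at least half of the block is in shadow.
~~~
<image width="64" height="64" href="data:image/bmp;base64,Qk0+AgAAAAAAAD4AAAAoAAAAQAAAAEAAAAABAAEAAAAAAAACAAATCwAAEwsAAAIAAAAAAAAA////AAAAAAAAAAAAAAAAAAAAAAAAAAAAAAAAAAAAAAAAAAAAAAAAAAAAAAAAAAAAADgAAAAAAAAAfgAAAAAAAAD+AAAAAAAAAf8AAAAAAAAB/4AAAAAAAAP/wAAAAAAAA//AAAAAAAAH/+AAAAAAAA//4AAAAAAAD//gAAAAAAAP/+AAAAAAAB//gAAAAAAAH/gAAAAAAAAPgAAAAAAAAAAAAAAAAAAAAAAAAAAAAAAAAAAAAAAAAAAAAAAAAAAAAAAAAAAAAAAAAAAAAAAAAAAAAAAAAAAAAAAAAAAAAAAAAAAAAAAAAAAAAAAAAAAAAAAAAAAAAAAAAAAAAAAAAAAAAAAAAAAAAAAAAAAAAAAAAAAAAAAAAAAAAAAAAAAAAAAAAAAAAAAAAAAAAAAAAAAAAAAAAAAAAAAAAAAAAAAAAAAAAAAAAAAAAAAAAAAAAAAAAAAAAAAAAAAAAAAAAAAAAAAAAAAAAAAAAAAAAAAAAAAAAAAAAAAAAAAAAAAAAAAAAAAAAAAAAAAAAAAAAAAAAAAAAAAAAAAAAAAAAAAAAAAAAAAAAAAAAAAAAAAAAAAAAAAAAAAAAAAAAAAAAAAAAAAAAAAAAAAAAAAAAAAAAAAAAAAAADAAAAAAAAAAeAAAAAAAAAD8AAAAAAAAAP4AAAAAAAAA/gAAAAAAAAD8AAAAAAAAAA=="/>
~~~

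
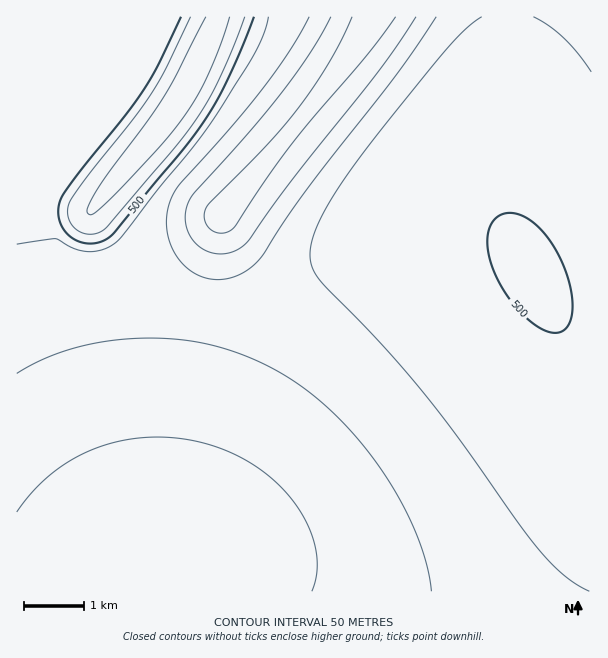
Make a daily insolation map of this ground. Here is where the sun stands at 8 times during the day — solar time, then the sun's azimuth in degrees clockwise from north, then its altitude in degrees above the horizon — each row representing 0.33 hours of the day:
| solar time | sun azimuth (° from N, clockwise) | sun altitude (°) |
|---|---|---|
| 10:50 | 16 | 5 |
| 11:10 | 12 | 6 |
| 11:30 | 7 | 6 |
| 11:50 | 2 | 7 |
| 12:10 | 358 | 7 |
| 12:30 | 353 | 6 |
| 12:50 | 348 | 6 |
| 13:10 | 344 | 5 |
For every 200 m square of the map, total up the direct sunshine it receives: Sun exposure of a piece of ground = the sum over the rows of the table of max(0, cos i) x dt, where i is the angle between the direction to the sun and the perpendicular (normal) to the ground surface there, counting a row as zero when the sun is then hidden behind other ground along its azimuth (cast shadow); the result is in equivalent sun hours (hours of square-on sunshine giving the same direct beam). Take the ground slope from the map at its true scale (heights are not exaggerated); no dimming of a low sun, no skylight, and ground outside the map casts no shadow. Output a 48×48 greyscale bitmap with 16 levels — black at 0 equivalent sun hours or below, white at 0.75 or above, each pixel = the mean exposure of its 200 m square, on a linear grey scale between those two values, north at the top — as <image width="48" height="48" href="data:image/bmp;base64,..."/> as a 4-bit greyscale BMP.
<image width="48" height="48" href="data:image/bmp;base64,Qk32BAAAAAAAAHYAAAAoAAAAMAAAADAAAAABAAQAAAAAAIAEAAATCwAAEwsAABAAAAAAAAAAAAAAABEREQAiIiIAMzMzAERERABVVVUAZmZmAHd3dwCIiIgAmZmZAKqqqgC7u7sAzMzMAN3d3QDu7u4A////AFZmZmZmZmZmZmZmZmZmZmZVVVVVVVVVVVVVVmZmZmZmZmZmZmZmZVVVVVVVVVVVVVVVVVVVVWZmZmZmZlVVVVVVVVVVVVVVVVVVVVVVVVVVVVVVVVVVVVVVVVVVVVVVVVVVVVVVVVVVVVVVVVVVVVVVVVVVVVVVVVVVVVVVVVVVVVVVVVVVVVVVVVVVVVVVVVVVVVVVVVVVVVVVVVVVVVVVVVVVVVVVVVVVVVVVVVVVVVVVVVVVVVVVVVVVVVVVVVVVVVVVVVVVVVVVVVVVVVVVVVVVVVVVVVVEREREREREREREREREREREVVVVVVVVVUREREREREREREREREREREREREVVVVVVVUREREREREREREREREREREREREVVVVVVVURERERERERERERERERERERERERVVVVVVURERERERERERERERERERERERERVVVVVVUREREREREREREREREREREREREVVVVVVVUREREREREREREREREREREREREVVVVVVVUREREREREREREREREREREREREVVVVVVVURERERERERERERERERERERERFVVVVVVVURERERERERERERERERERERERVVVVVVVVURERERERERERERERERERERERVVVVVVVVUREREREREREREREREREREREVVVVVVVVVURERERERERERERERERERERVVVVVVVVVVURENEM0REREREREREREREVVVVVVVVVVVUREMzM0REVVVVVVRERERVVVVVVVVVVVZkRDMRIzREVmZmZVVURFVVVVVVVVVVVWZkRDIQEzRFZ4iIdmVVVVVVVVVVVVVVVmZkRDIAAjNFZ5qqmHZVVVVVVVVVVVVVZmZkRDEAACNFeKu7qXZlVVVVVVVVVVVmZmZkRCAAABNFZ4q7uYdmVVVVVVVVVVZmZmZlRBAAAAEkVniKmph2ZVVVVVVVVmZmZmZlRBAAAAACI0ZnmqmHZmVVVVVVZmZmZmZlVERDEAAAEiNFeaqYdmZVVVVmZmZmZmZlVZuWMAAAABEkaKuph2ZmZmZmZmZmZmZlVY/JUgAAAAATR5u6mHdmZmZmZmZmZmZlVVv8hRAAAAASNYq7qYd2ZmZmZmZmZmZlVVXfuEEAAAABJGm7uph3ZmZmZmZmZmZlVVVu64QQAAAAEleru6mHdmZmZmZmZmZlVVVX/rcwAAAAETaKu7qYd2ZmZmZmZmZlVVVVj9pjAAAAASRpq7uph3ZmZmZmZmZlVVVVWfyVIAARABJHm7upiHdmZmZmZmZlVVVVVb64QQAREBE1iru6mHd2ZmZmZmZlVVVVVW3acxABEREjaKu7qYd3ZmZmZmZlVVVVVVfrhSEBIRESRpq7qph3dmZmZmZlVVVVVVWsp0IBIhERNXm7upiHd2ZmZmZlVVVVVVV8uFMQIyERI2iruqmHd3d3ZmZlVVVVVWZqyXQhIzIREkeau6mId3d3d2ZlVVVmZmZnyoUxFEMiEjV5q6qYd3d3d3ZmZmZmZmZmu5dCFFQyIjRoqqqYh3d3d3Zg=="/>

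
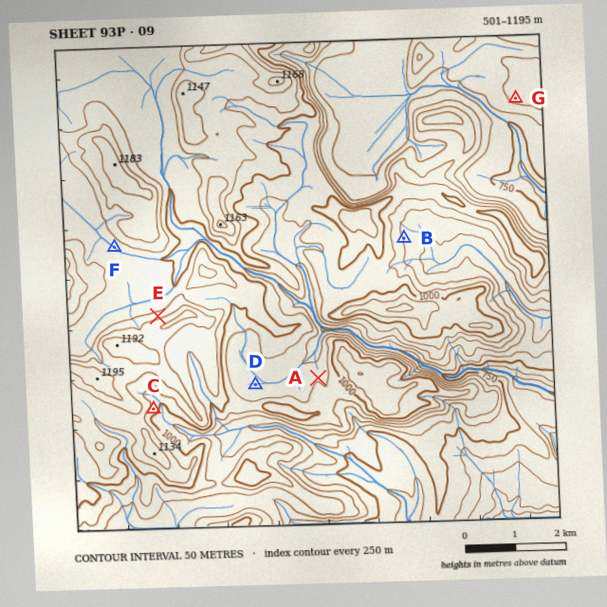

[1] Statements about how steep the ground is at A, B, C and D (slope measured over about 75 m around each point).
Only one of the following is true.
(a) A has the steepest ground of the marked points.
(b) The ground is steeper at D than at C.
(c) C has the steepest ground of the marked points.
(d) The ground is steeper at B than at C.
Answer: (c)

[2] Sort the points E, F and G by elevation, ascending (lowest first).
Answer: ["G", "F", "E"]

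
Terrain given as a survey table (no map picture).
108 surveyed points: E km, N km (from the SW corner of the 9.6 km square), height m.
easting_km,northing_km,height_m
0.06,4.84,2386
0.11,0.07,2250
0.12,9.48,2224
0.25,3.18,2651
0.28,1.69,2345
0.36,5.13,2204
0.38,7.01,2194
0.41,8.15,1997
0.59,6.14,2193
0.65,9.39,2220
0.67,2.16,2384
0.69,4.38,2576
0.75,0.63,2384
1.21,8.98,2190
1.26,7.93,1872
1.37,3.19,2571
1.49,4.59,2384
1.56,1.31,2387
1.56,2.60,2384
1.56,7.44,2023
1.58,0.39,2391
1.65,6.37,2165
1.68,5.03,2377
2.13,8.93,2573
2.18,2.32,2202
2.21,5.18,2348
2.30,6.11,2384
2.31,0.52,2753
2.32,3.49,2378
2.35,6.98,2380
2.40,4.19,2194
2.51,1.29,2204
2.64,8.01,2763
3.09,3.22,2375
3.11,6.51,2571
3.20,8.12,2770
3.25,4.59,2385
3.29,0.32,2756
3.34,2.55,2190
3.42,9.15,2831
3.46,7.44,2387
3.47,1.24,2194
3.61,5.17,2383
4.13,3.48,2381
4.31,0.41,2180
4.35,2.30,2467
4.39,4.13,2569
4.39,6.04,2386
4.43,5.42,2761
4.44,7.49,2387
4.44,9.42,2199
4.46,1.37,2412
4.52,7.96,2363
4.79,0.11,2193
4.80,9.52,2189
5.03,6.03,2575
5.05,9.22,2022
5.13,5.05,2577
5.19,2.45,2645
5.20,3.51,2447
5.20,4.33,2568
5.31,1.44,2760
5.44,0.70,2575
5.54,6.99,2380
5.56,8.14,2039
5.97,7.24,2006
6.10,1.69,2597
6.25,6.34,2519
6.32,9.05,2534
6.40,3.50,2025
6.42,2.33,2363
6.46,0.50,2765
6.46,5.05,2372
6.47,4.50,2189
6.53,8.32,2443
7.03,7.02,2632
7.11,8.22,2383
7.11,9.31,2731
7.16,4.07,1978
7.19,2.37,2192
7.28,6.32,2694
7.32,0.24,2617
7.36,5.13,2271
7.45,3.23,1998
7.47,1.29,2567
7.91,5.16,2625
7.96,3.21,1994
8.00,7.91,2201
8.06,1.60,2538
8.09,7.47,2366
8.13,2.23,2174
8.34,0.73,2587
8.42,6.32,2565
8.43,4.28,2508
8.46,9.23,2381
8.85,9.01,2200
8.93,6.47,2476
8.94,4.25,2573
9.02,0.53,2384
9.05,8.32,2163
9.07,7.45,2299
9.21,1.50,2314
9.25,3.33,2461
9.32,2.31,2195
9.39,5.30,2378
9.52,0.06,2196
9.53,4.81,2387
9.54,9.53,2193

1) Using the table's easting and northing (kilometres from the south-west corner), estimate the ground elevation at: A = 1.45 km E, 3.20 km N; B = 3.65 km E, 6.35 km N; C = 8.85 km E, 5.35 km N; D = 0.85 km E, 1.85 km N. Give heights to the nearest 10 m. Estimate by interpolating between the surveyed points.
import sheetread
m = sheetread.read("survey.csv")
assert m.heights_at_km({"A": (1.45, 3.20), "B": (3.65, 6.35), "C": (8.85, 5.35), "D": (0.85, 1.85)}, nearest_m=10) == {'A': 2570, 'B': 2500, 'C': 2390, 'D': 2380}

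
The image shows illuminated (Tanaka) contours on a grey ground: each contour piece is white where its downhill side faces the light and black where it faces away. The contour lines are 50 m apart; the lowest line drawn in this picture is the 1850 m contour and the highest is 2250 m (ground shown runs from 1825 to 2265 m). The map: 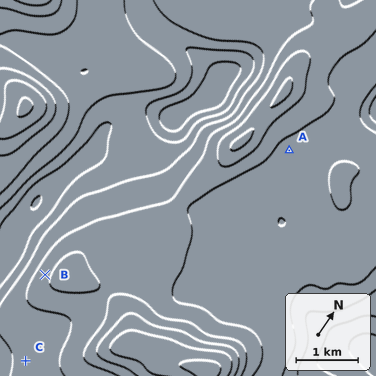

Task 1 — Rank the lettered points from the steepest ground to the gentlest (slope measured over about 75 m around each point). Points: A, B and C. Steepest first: B C A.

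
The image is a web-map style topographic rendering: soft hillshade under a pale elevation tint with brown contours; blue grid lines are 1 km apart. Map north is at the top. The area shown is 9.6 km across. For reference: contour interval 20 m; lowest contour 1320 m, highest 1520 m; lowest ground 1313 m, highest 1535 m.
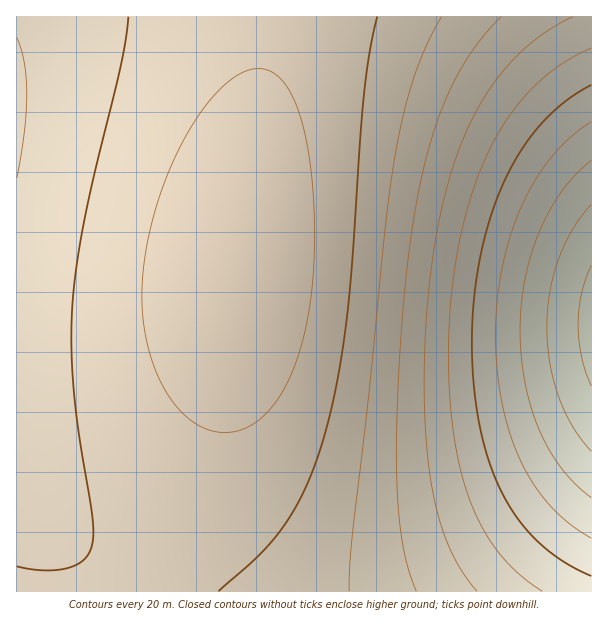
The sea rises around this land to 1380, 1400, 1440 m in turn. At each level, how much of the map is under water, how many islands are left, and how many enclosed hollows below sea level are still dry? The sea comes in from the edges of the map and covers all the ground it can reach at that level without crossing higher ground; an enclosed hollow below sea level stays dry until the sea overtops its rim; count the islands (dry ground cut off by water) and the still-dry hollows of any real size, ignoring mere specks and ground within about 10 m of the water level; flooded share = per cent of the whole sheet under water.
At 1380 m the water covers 9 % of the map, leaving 0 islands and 0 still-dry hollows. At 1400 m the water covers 13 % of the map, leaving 0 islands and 0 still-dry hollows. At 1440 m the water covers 24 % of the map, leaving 0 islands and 0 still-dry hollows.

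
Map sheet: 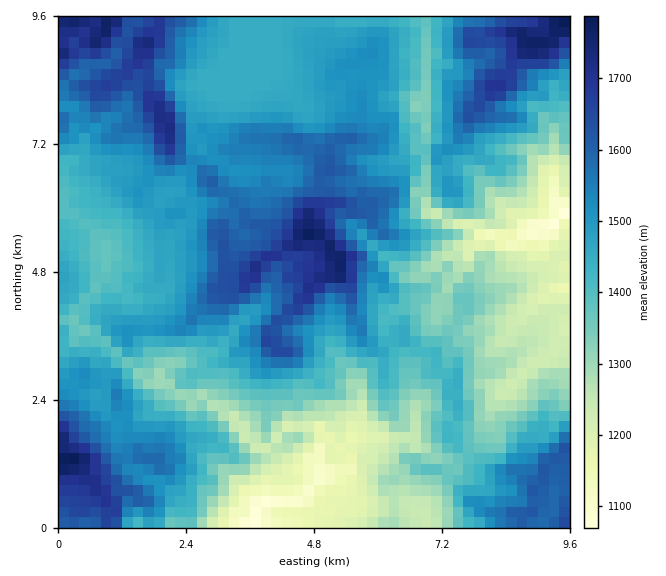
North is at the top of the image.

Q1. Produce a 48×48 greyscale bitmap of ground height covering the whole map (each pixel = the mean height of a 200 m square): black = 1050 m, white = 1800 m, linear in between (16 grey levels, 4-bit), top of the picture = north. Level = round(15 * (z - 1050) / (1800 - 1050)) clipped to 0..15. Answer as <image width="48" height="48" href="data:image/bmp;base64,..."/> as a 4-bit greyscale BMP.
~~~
<image width="48" height="48" href="data:image/bmp;base64,Qk32BAAAAAAAAHYAAAAoAAAAMAAAADAAAAABAAQAAAAAAIAEAAATCwAAEwsAABAAAAAAAAAAAAAAABEREQAiIiIAMzMzAERERABVVVUAZmZmAHd3dwCIiIgAmZmZAKqqqgC7u7sAzMzMAN3d3QDu7u4A////ALu7zIeYZ3UyEQEiIjMzNFVERFeImru7vMzMzKmpeHZDIgEiIiIzM0RERFeKqru7vMzN3Lu6iIZUMhARESIjM0RERFeamqq7u93d3MupmIZlMiIiISIjNFRFVWiIiZq7u93dzKqZqYd1RDIzIhEiNFVVVmd4iqu7u+7ty6qrqZhlVUMzIhEiNEVWd2Z4mqq7u//tuqu7qod3dlRDMhMiM0RmVWZ3eJqru+3cuqqqqYiIdUREQxMjMzRUVnd2ZomZvOy7qaqqqYiHVEU1VCIyMzREV4d2ZniIm9y6qZmZmYh2RFZDQyMzM0VUV4d1VmeIicuqmZiIh2dkRVZkVERDNGZUZnh1VVZ4d6qZmpmHdlZFVmZmZVVERXZVVnh1RFVnZqmZmph2ZVVWZnd3ZmZlRndlVohlRERWZZmZmoZVV3Zmd4iHd3dlV4dmd4hlRERVVZmpmXZlZ3d3eJmZiHdmZ4dmd3hlVURFVYmYh2dmVmeIiJqqqYdmd4d3eHdlVVRERIiId4h3dnd4mavMuYd4iYh3eHdlRFRENId3eZiIiIiIiqzLuYiJqYiId3ZlRERERIdniZmZqqmZiazLqZiaqXiHZmZVVEREQ3Z4iZmZmqqqmJrMupmaqHeHZWZlVEREQ4d4iIiImaq7qZm8y6mrqHd2ZVZmVEM0RIh3iHiIiau8y6q73bq7qIh2ZVZmVVQzM4iHd3iIiZvMzcq7zdzMqZh3dlZmVVRDIoiHd4iIiZq8zdu8zd7tqZdlVlVlVERDM4h3Z3eIiZq8zNy83d7tuoZmVVRFVEMzM4h3Z3iIiZq8vM3dzd7tuXiHZUQ1VDMzM4d3Z3iIiZq8u7zN7e7bqJmYdlQzMiIiM4d3d3iJmZq8u7vN7+3KmrqZh2ZCIiERE3d3d4iJmZq7u7vM7uy6q6mIZkMzRDIRAnd3iImZmZmru7u83ty7u7mGRFZmUzMyEHeIiJmZmZmqu6q7zd3Mu7qWRoh2REQyEXeIiZmZmZq7qqqqu7u7u7uWaJmGVVRCE3iIiZmZmZu6qqqqq7u6qqqXaJmGZmVDI3iImZmaqauqmZqqqry7qZmYaJh3iHZDI4iImZmru6qZqqqqq7u6mZiIeZiIiHZENJiJmZqs25maqqqru7u6qqmHeZmYh2ZVRamZqqq925mZqqq7u6u7uqmHaJqpiHdmVqmpqrvN25mZqqqqqZqqqqmHaJq6qZmGZrqqqqvN25mYmZmZmJmaqZl2aJvLu7qGd6qru6vdypiIiIiIiJmZqZl2Z5rMupl3d6u8y7zduYiIiIiIiJmZqZh2aJq83LmZiKvMzMzMqIiIiIiIiZmZmZmHaJq83cupiLq7zMzLqYiIiIiIiZmZmZmHaJmrzcuqmdy7u93LupiIiIiIiZmZmZiHaImrvNzMyu3Ny83cupmIiIiIiZmZmpiHZ5q7vN7u3Nze3M3tupmIiIiIiZmZmZmHaJvMzN7u7d3e7czduqmYiIiIiJmJmZmHaJvMze7u7u7t7szNy7qYiIiIiIiIiIiHeIqrvMze7w=="/>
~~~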